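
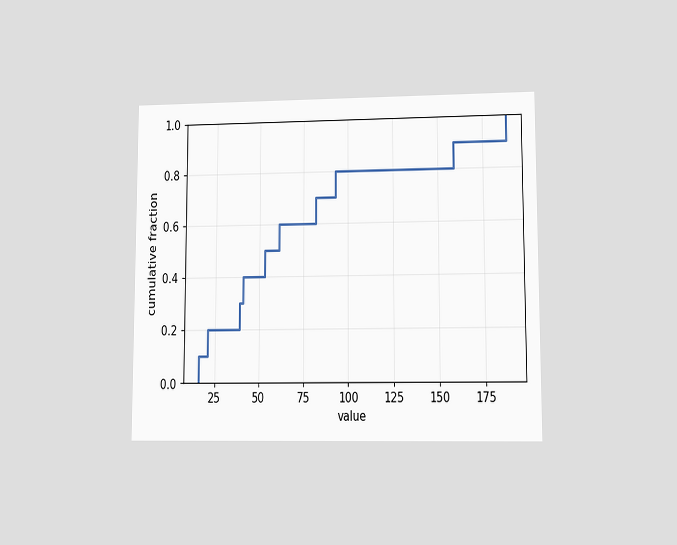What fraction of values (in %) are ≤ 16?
The chart is viewed at a slight angle. At x=16 the ECDF step is at 10%.

10%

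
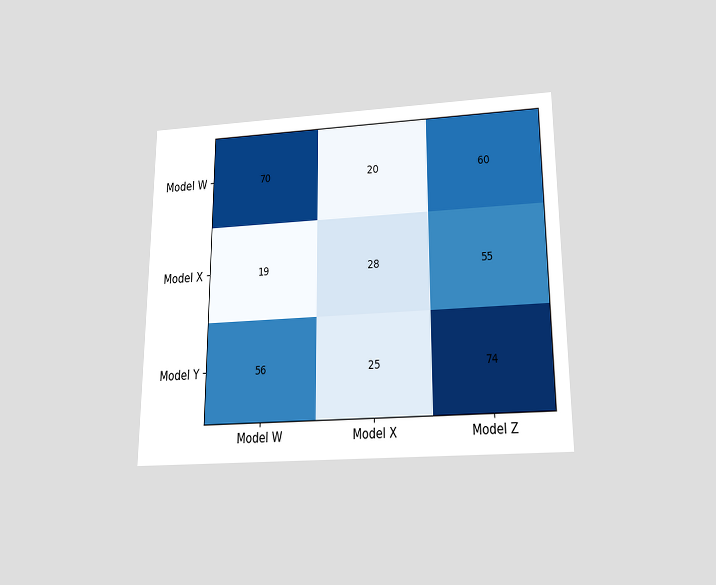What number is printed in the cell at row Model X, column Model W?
19

The chart is viewed slightly from below. The (Model X, Model W) cell reads 19.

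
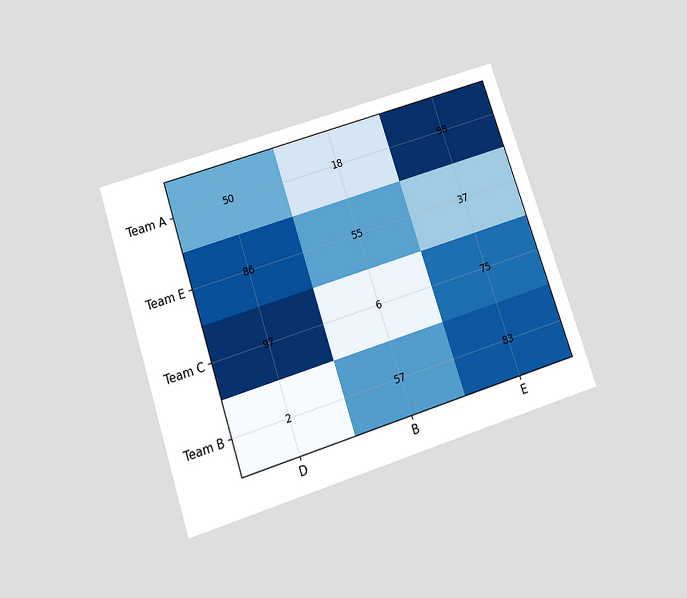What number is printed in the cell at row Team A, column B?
18

The chart is tilted about 18° counter-clockwise and viewed slightly from below. The (Team A, B) cell reads 18.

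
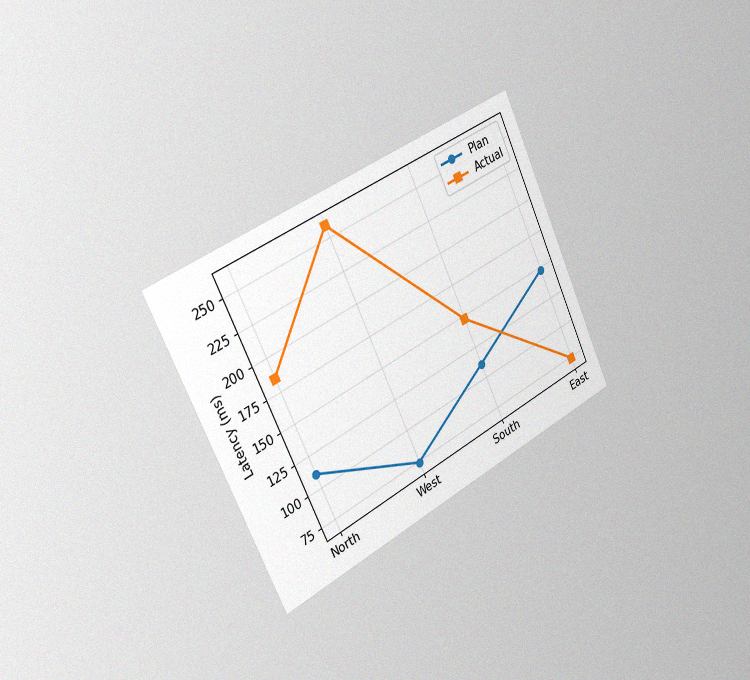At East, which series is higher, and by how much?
The chart is tilted about 26° counter-clockwise and viewed slightly from the left, with some photo noise. At East, Plan sits above the other line by 74ms.

Plan, by 74ms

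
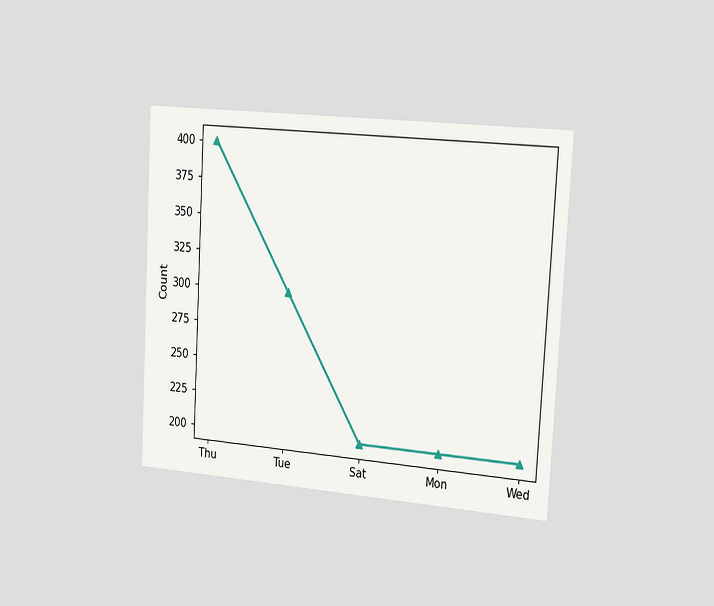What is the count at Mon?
The chart is tilted about 3° clockwise and viewed slightly from the right. At Mon, the line is at 200.

200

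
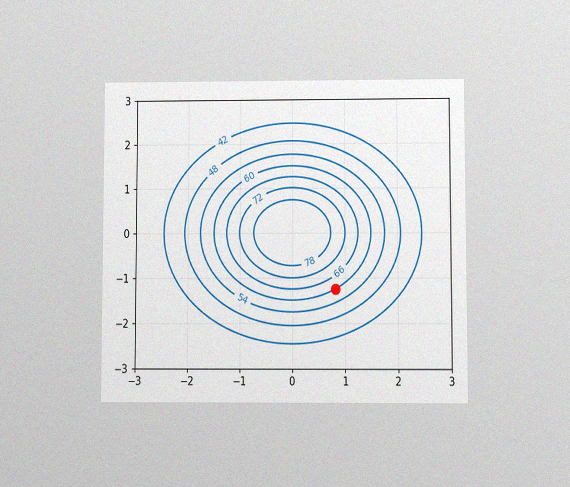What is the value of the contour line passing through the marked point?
60

The chart is viewed at a slight angle, with some photo noise. The marked point sits on the contour labelled 60.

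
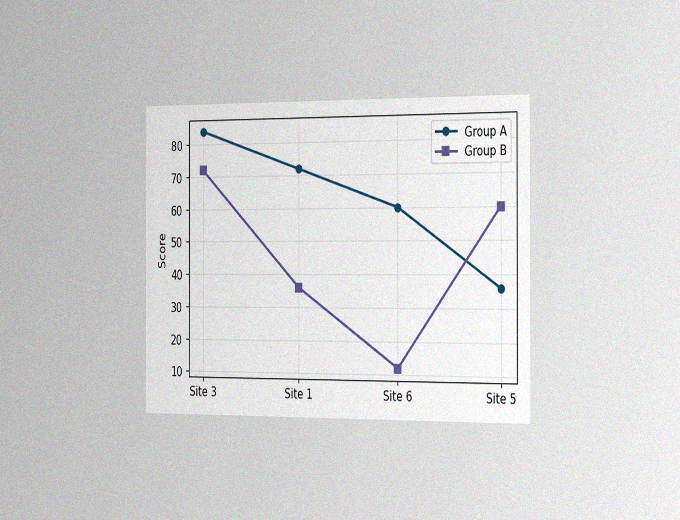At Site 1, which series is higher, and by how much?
The chart is viewed slightly from the right, with some photo noise. At Site 1, Group A sits above the other line by 36.

Group A, by 36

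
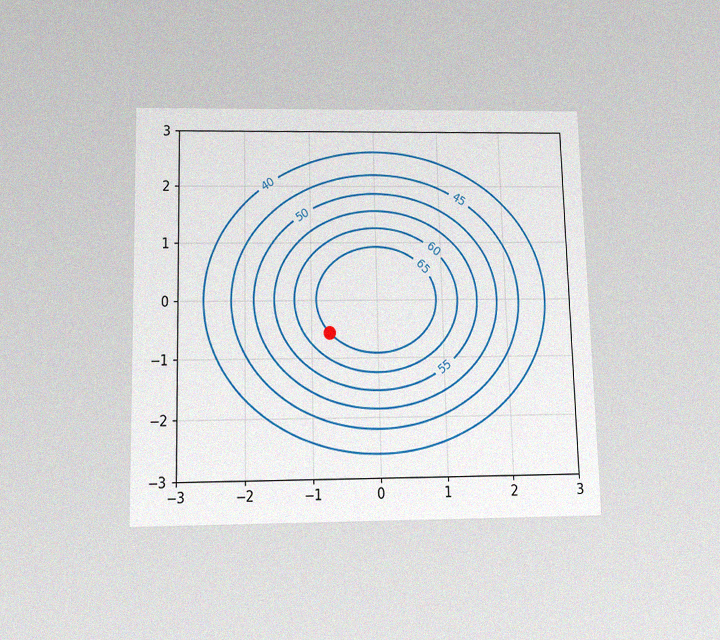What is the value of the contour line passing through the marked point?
The chart is viewed slightly from below, with some photo noise. The marked point sits on the contour labelled 65.

65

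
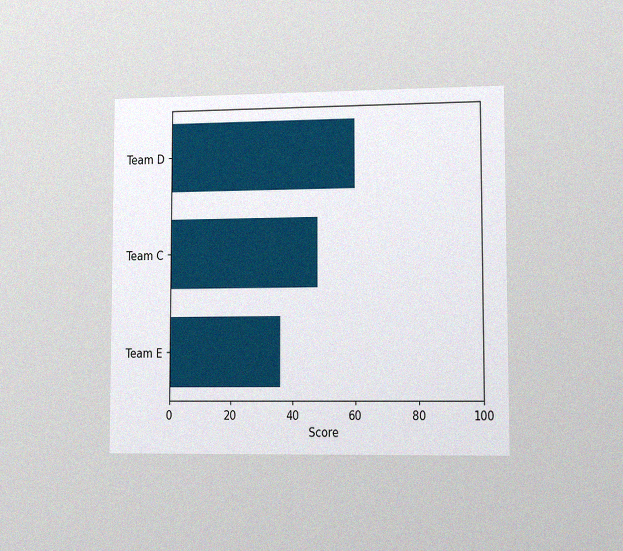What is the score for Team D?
60

The chart is viewed slightly from the right, with some photo noise. Reading along the chart's x-axis, the Team D bar reaches 60.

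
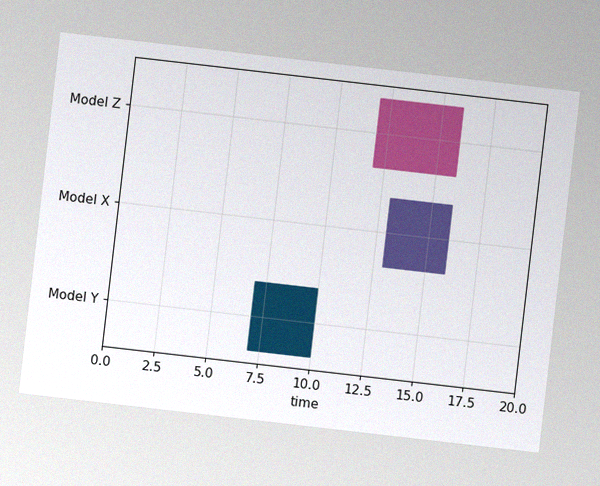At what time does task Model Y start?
7

The chart is tilted about 7° clockwise, with some photo noise. The Model Y bar begins at t=7.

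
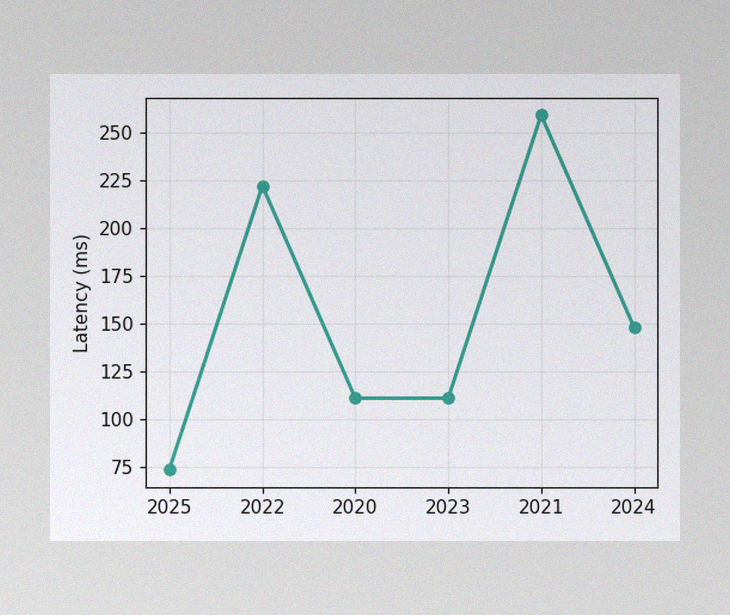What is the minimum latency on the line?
The image has some photo noise and uneven lighting. The lowest point is at 2025, and reading across to the y-axis gives 74ms.

74ms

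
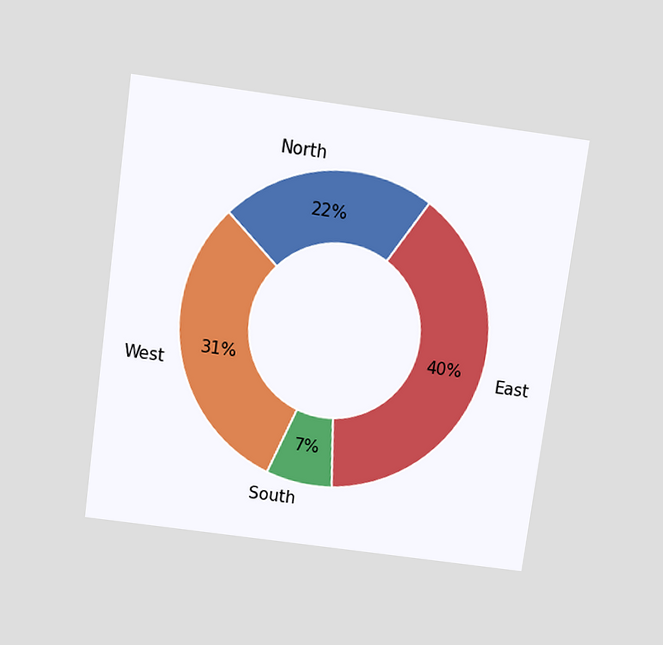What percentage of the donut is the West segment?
The chart is tilted about 8° clockwise and viewed slightly from above. The West segment takes up 31% of the ring.

31%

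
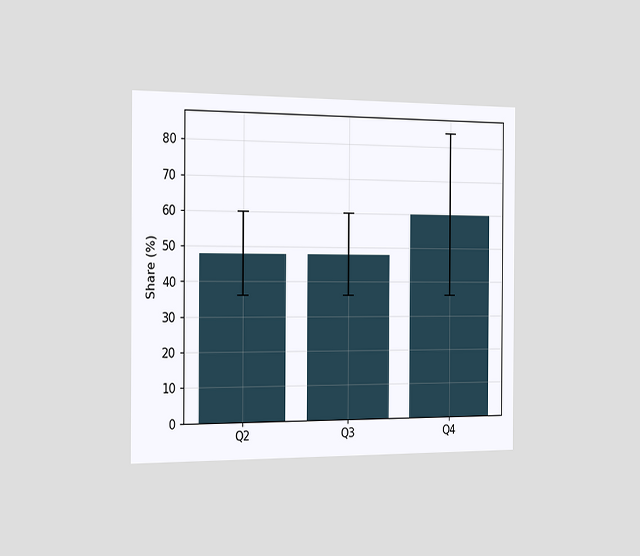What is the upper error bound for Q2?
60%

The chart is viewed slightly from the left. The Q2 bar's upper whisker reaches 60%.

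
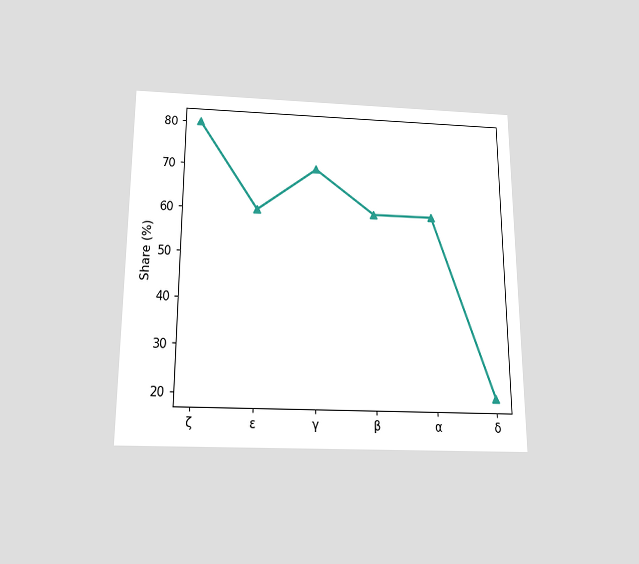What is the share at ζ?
The chart is viewed slightly from below. At ζ, the line is at 80%.

80%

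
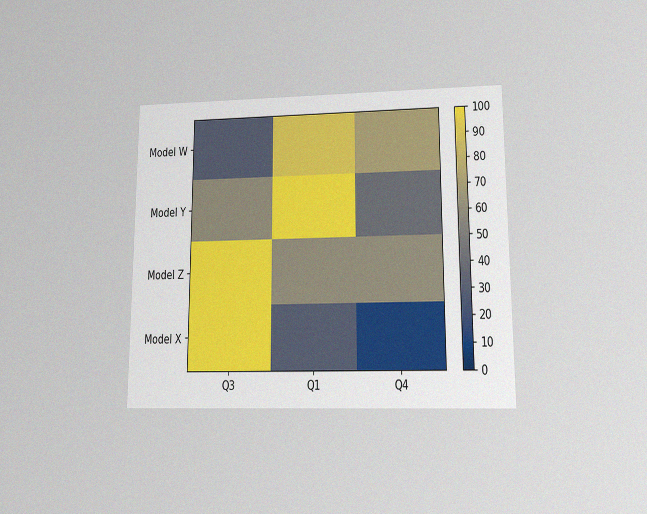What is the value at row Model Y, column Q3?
60

The chart is viewed at a slight angle, with some photo noise. Matching cell (Model Y, Q3) against the colorbar gives 60.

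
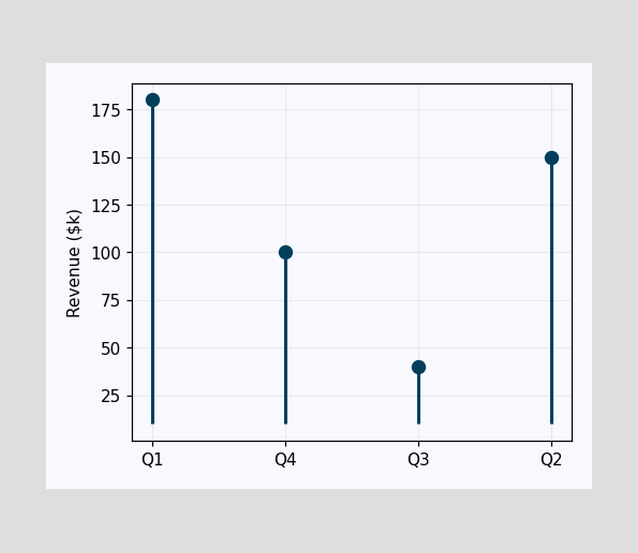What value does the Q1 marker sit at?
The Q1 marker sits at $180k.

$180k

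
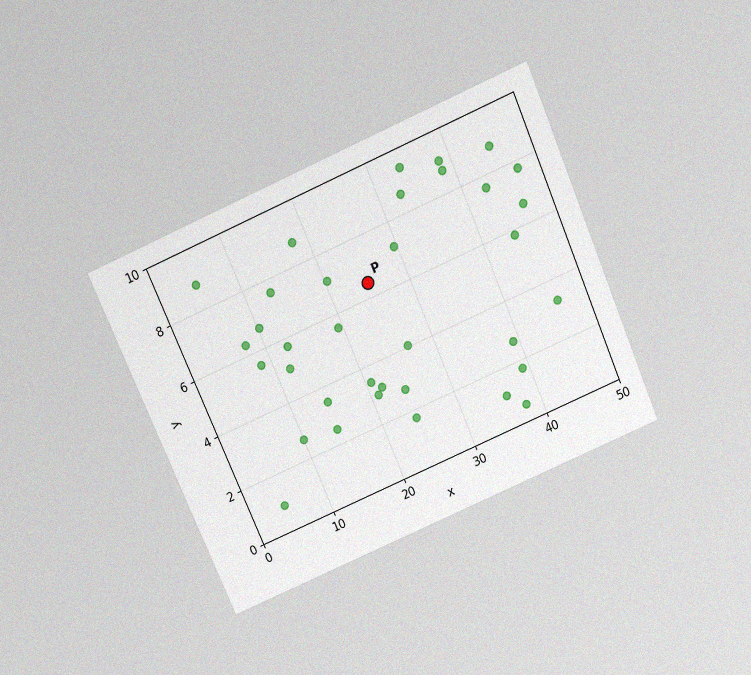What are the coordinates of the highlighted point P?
The chart is tilted about 23° counter-clockwise and viewed slightly from above, with some photo noise. Following the gridlines from P to each axis, P sits at (25, 6.5).

(25, 6.5)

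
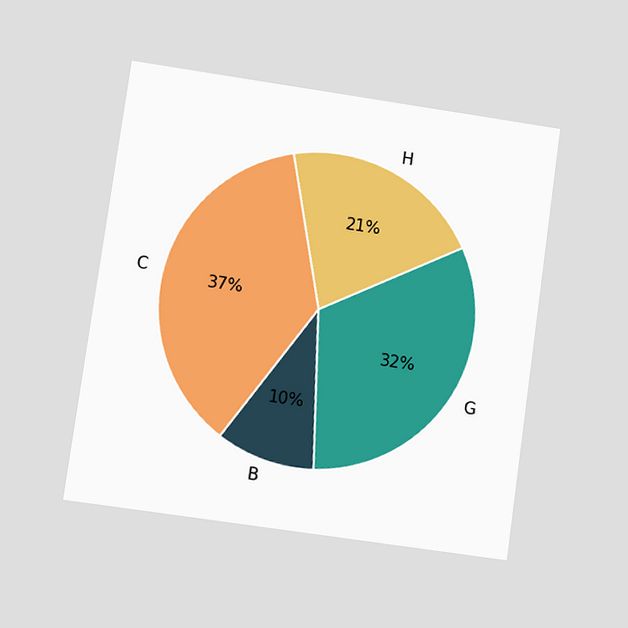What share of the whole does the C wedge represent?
37%

The chart is tilted about 8° clockwise and viewed at a slight angle. The C slice takes up 37% of the pie.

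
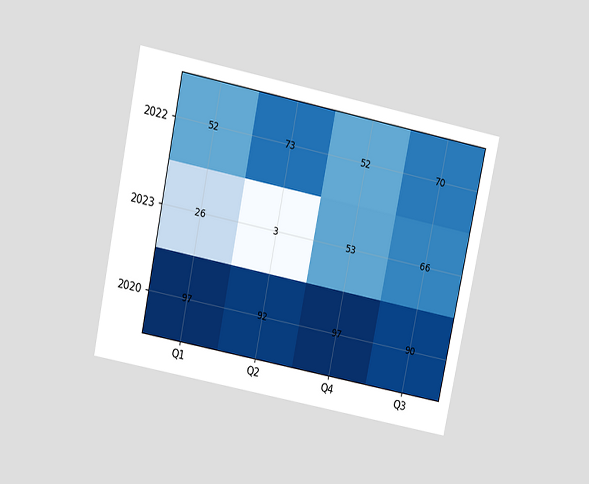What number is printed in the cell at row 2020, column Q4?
97

The chart is tilted about 12° clockwise and viewed slightly from above. The (2020, Q4) cell reads 97.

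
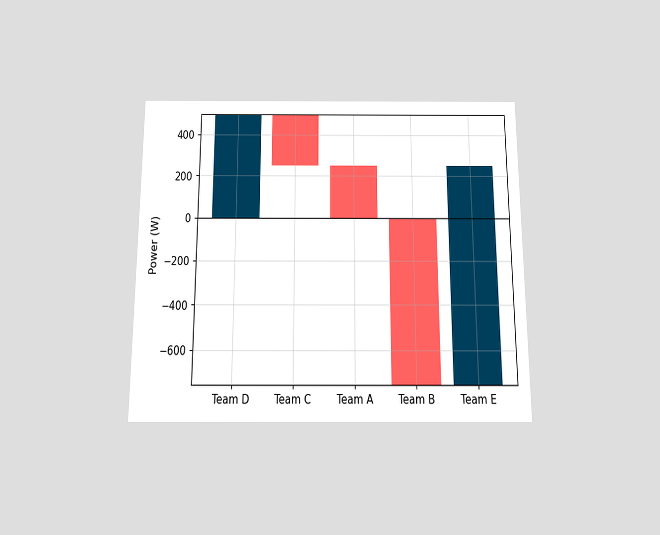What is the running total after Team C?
The chart is viewed slightly from below. After Team C the running total reaches 250W.

250W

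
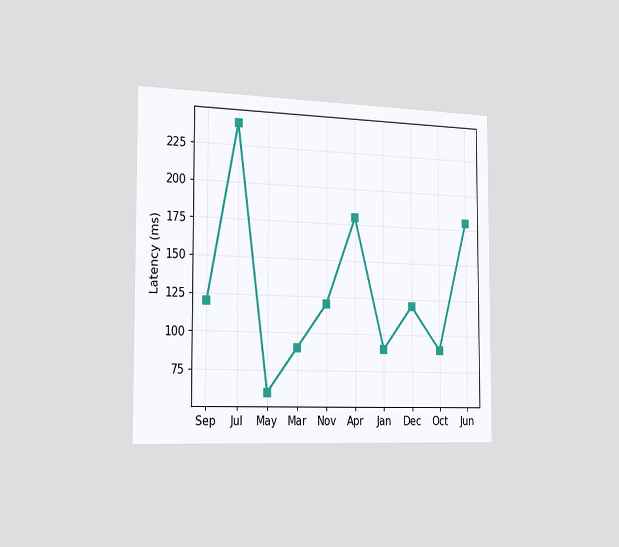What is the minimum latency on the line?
The chart is viewed slightly from the left. The lowest point is at May, and reading across to the y-axis gives 60ms.

60ms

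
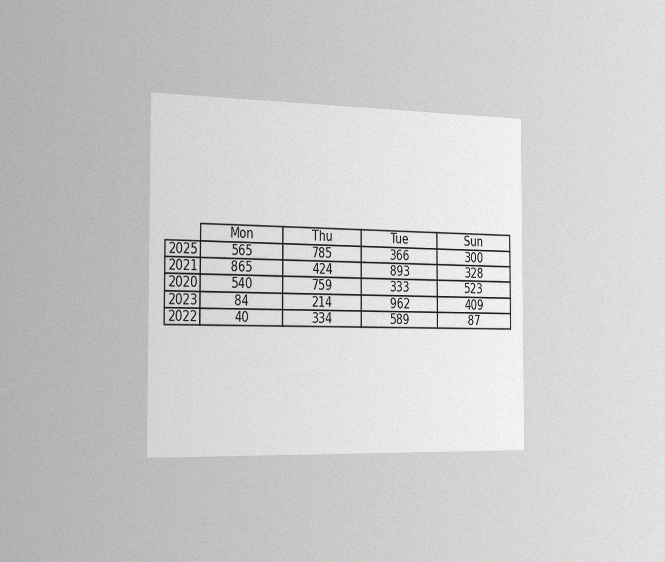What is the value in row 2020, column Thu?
759

The chart is viewed slightly from the left, with some photo noise. The (2020, Thu) cell reads 759.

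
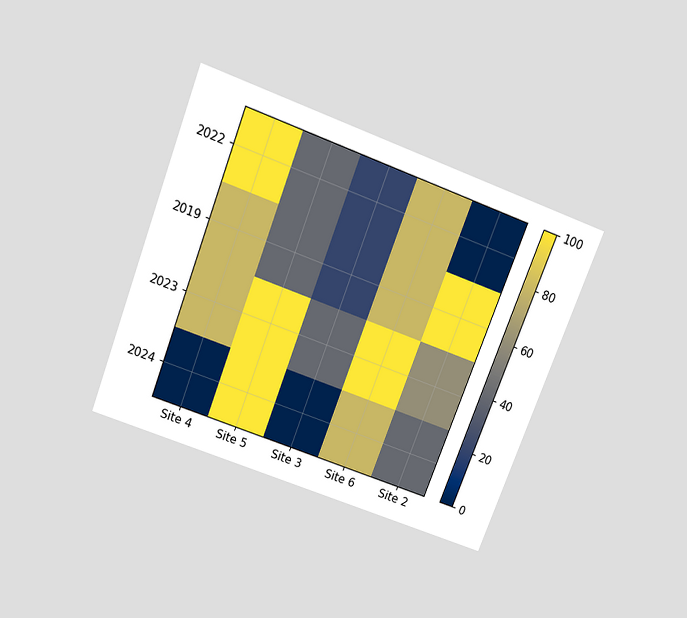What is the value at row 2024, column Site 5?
100

The chart is tilted about 21° clockwise and viewed slightly from above. Matching cell (2024, Site 5) against the colorbar gives 100.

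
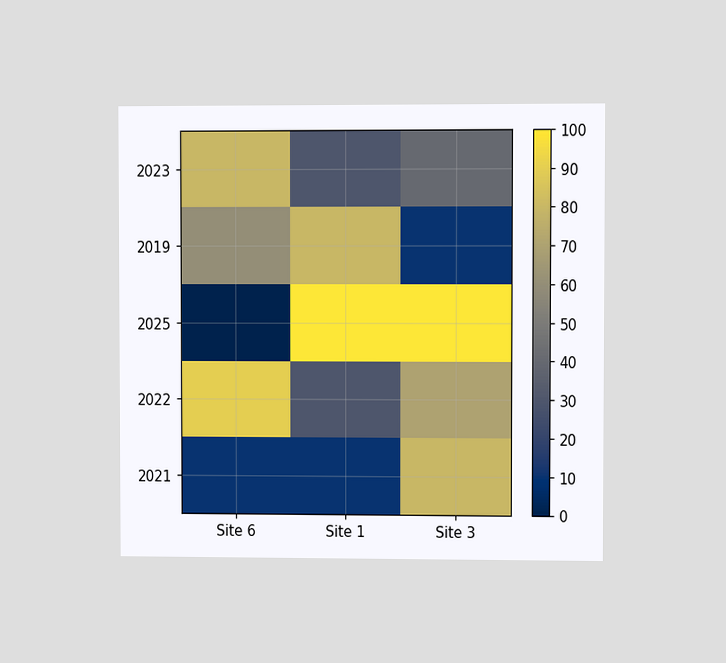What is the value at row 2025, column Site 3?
100

The chart is viewed at a slight angle. Matching cell (2025, Site 3) against the colorbar gives 100.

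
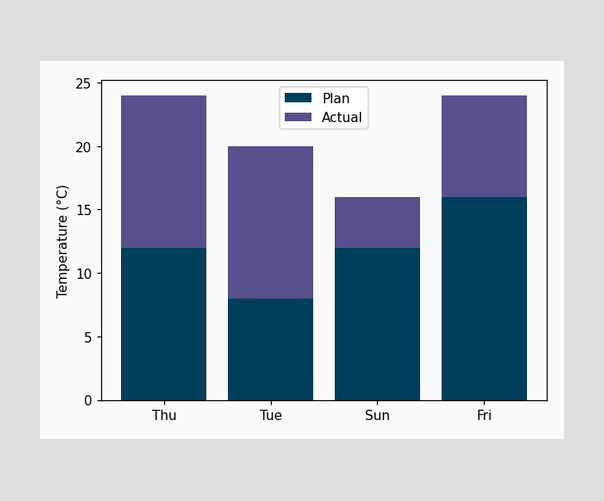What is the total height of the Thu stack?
The Thu stack's top reaches 24°C on the y-axis.

24°C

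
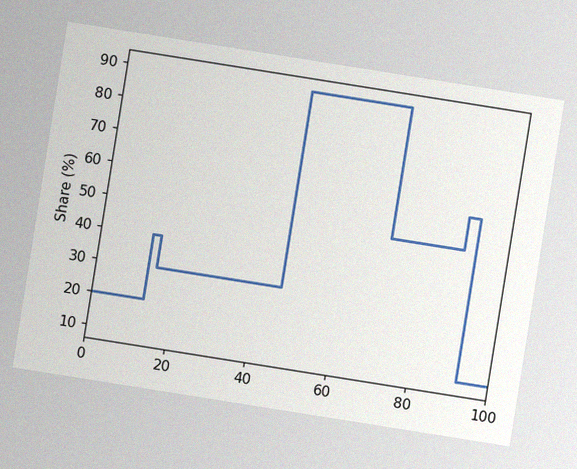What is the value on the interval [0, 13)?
20%

The chart is tilted about 9° clockwise, with some photo noise. On [0, 13) the step sits at 20%.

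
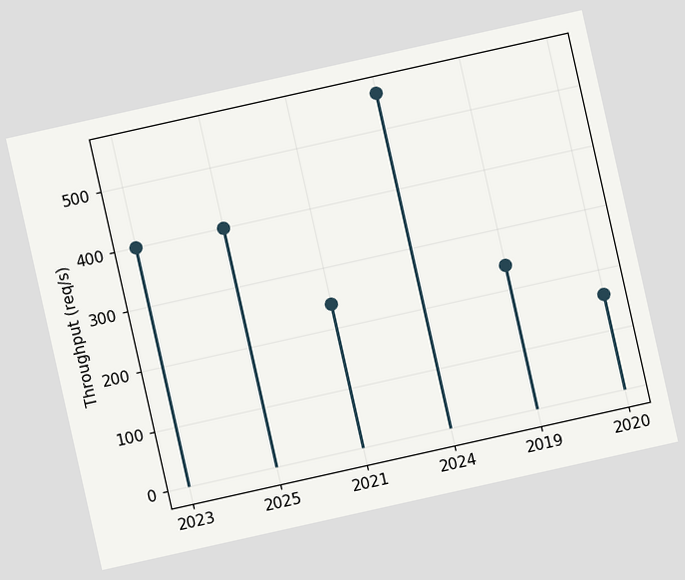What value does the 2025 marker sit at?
400req/s

The chart is tilted about 13° counter-clockwise. The 2025 marker sits at 400req/s.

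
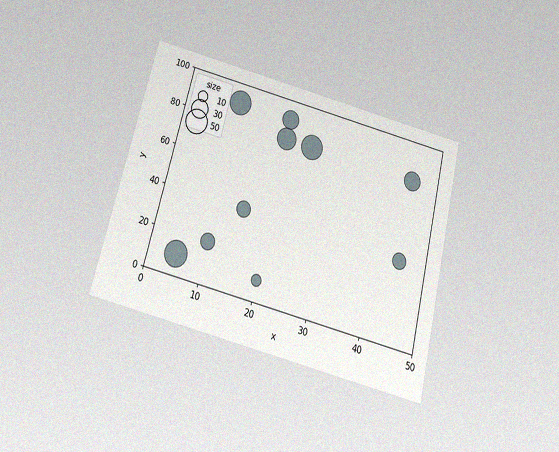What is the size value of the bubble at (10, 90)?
The chart is tilted about 14° clockwise and viewed slightly from below, with some photo noise. Matching the bubble at (10, 90) against the size legend gives 50.

50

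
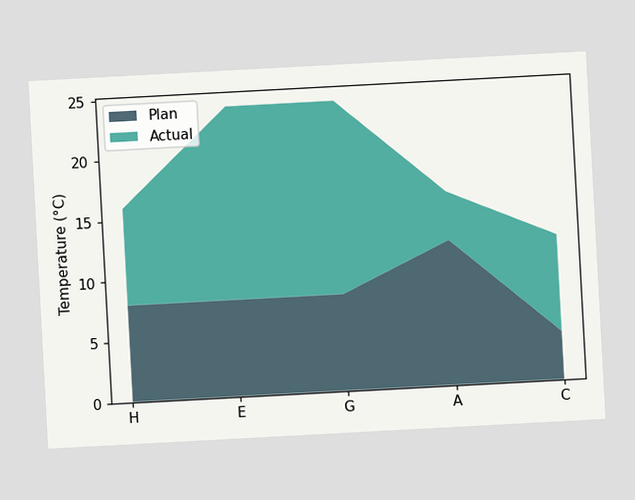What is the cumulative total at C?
12°C

The chart is tilted about 3° counter-clockwise. The stacked total at C reaches 12°C.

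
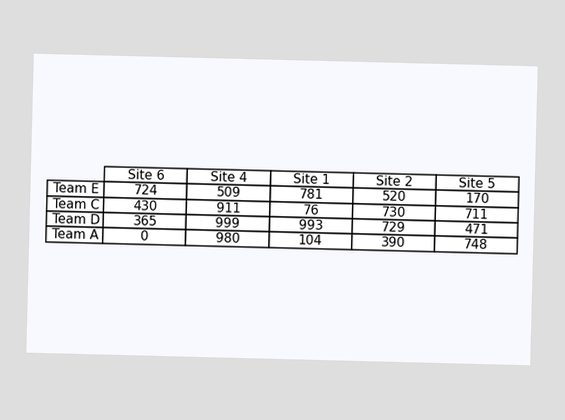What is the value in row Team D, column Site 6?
The (Team D, Site 6) cell reads 365.

365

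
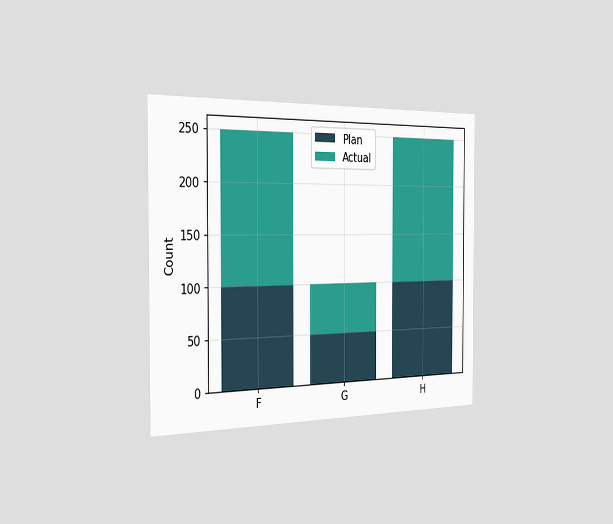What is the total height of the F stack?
The chart is viewed slightly from the left. The F stack's top reaches 250 on the y-axis.

250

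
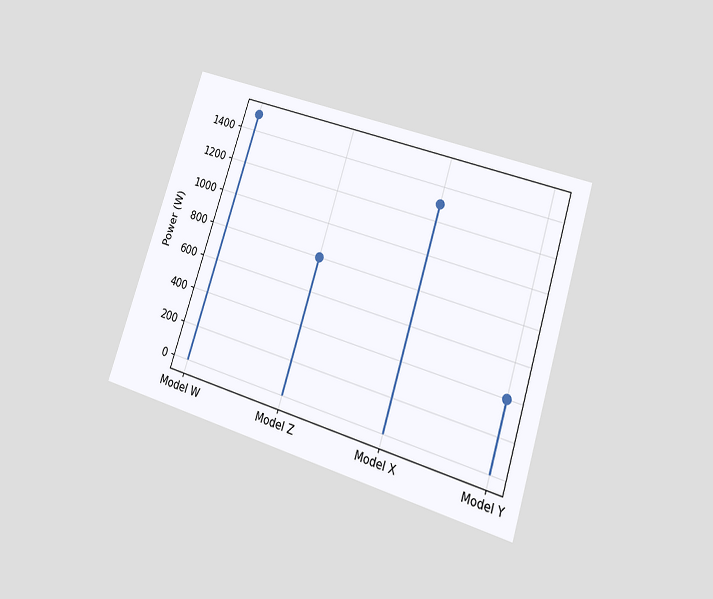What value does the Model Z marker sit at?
800W

The chart is tilted about 18° clockwise and viewed at a slight angle. The Model Z marker sits at 800W.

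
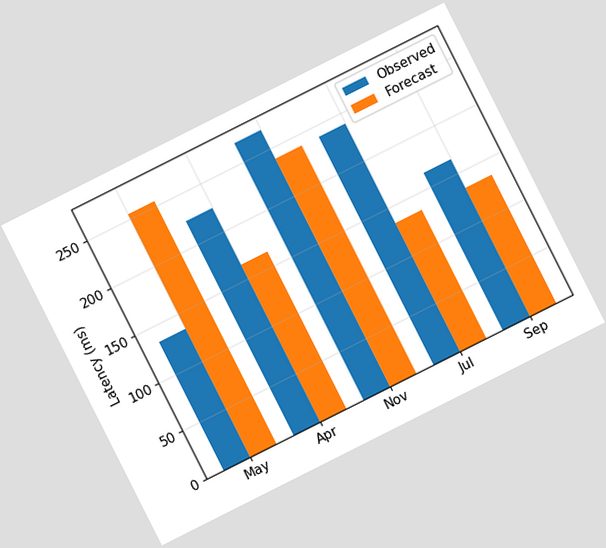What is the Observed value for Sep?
165ms

The chart is tilted about 27° counter-clockwise. The Observed bar at Sep reaches 165ms on the y-axis.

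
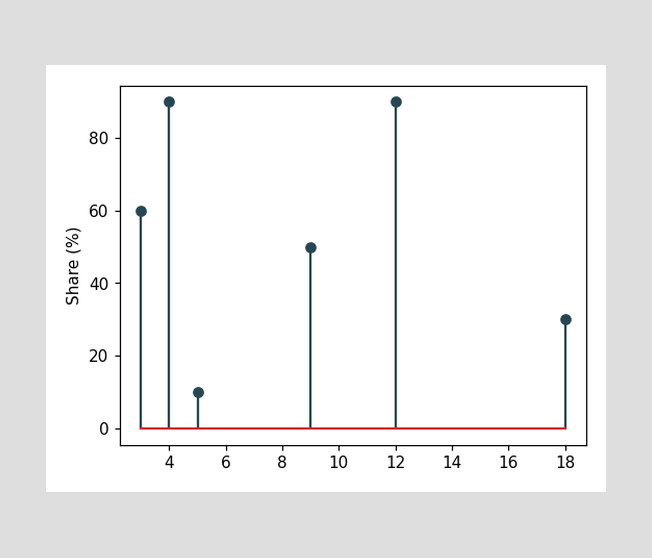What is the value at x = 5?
The stem at x=5 reaches 10%.

10%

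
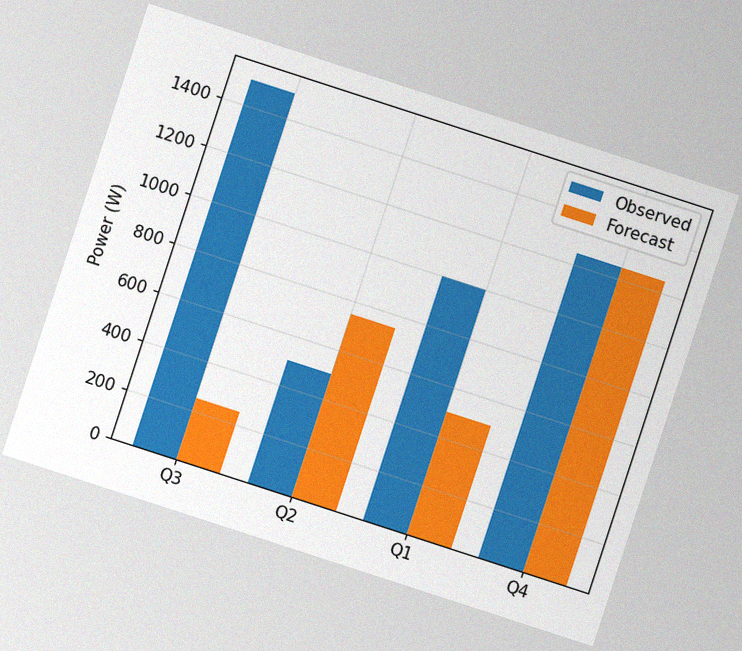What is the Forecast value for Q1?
The chart is tilted about 18° clockwise, with some photo noise. The Forecast bar at Q1 reaches 500W on the y-axis.

500W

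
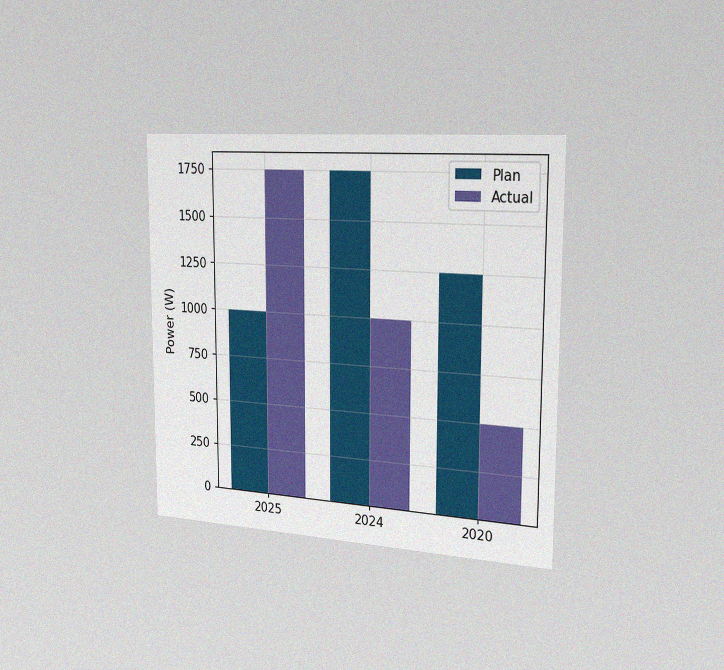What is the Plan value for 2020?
1250W

The chart is viewed slightly from the right, with some photo noise. The Plan bar at 2020 reaches 1250W on the y-axis.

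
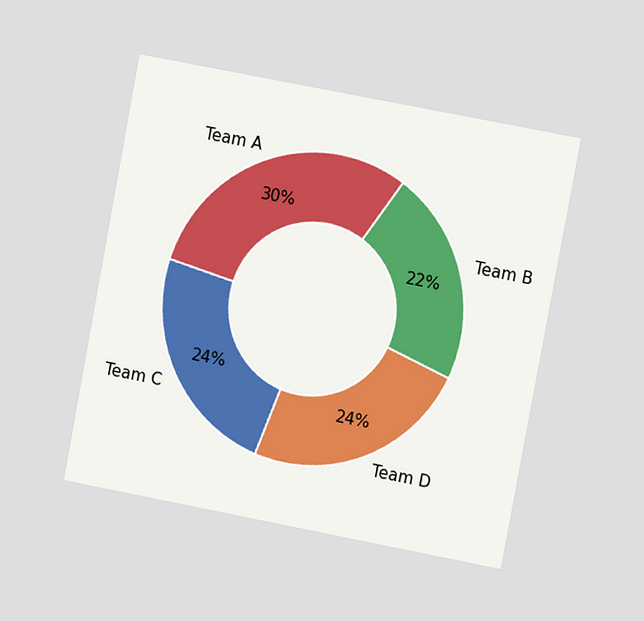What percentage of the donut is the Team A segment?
30%

The chart is tilted about 11° clockwise and viewed at a slight angle. The Team A segment takes up 30% of the ring.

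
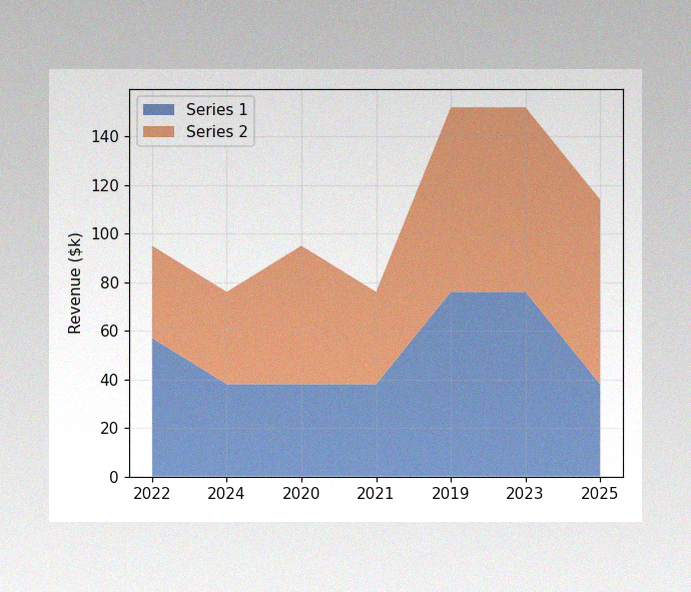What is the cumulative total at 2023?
The image has some photo noise and uneven lighting. The stacked total at 2023 reaches $152k.

$152k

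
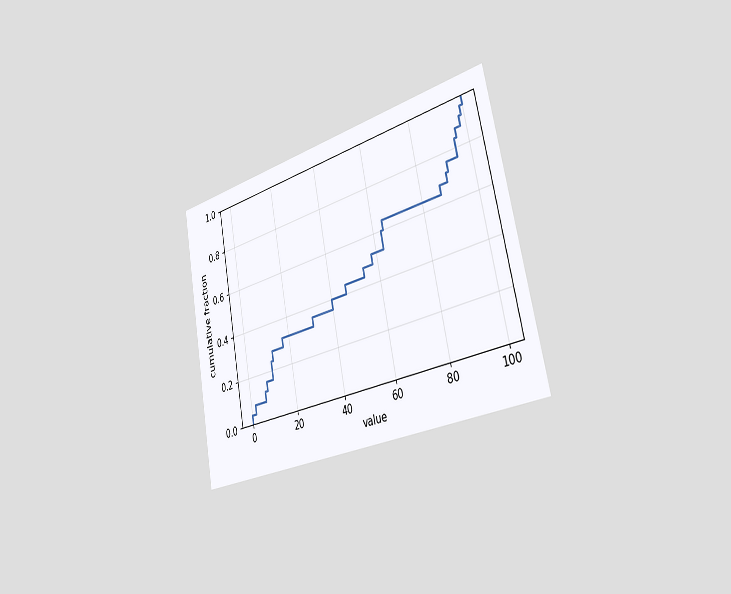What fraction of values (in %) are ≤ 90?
The chart is tilted about 11° counter-clockwise and viewed slightly from the right. At x=90 the ECDF step is at 72%.

72%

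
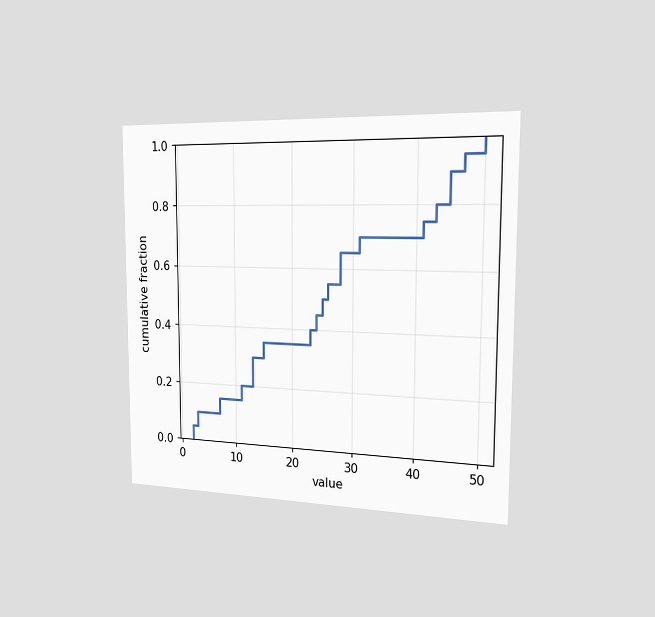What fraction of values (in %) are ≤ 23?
40%

The chart is viewed slightly from the right. At x=23 the ECDF step is at 40%.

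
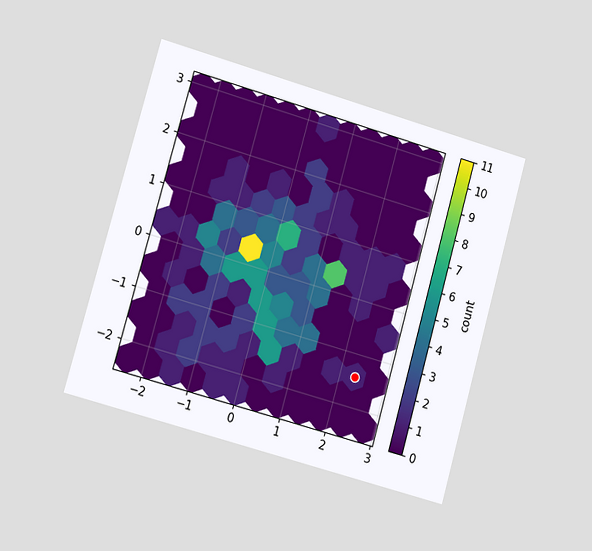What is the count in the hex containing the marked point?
1

The chart is tilted about 16° clockwise and viewed slightly from the left. The marked hex reads 1 on the colorbar.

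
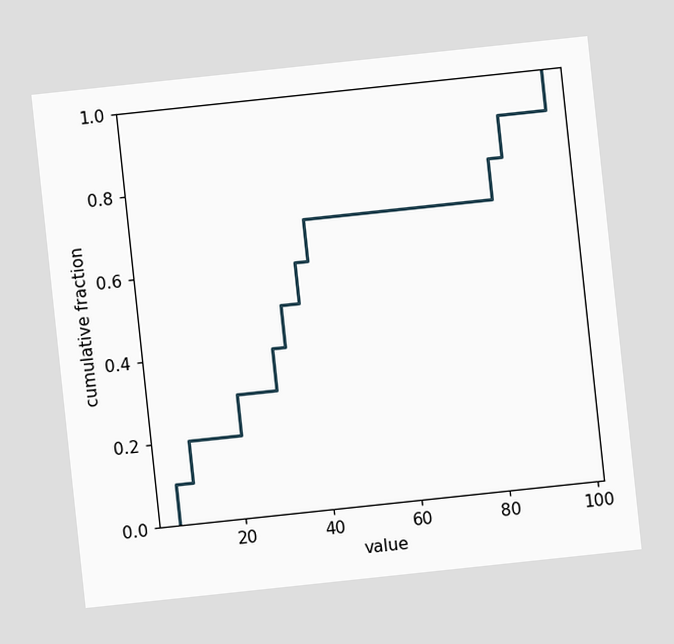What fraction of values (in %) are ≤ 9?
The chart is tilted about 6° counter-clockwise. At x=9 the ECDF step is at 20%.

20%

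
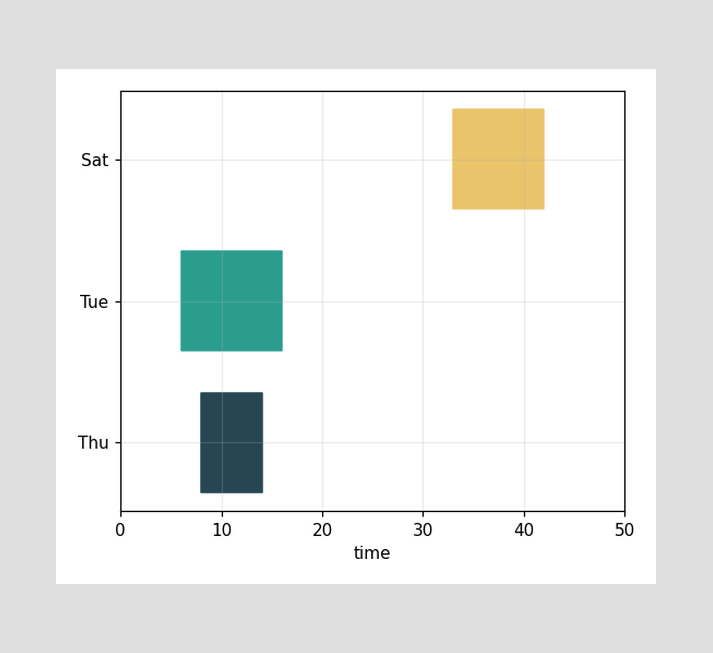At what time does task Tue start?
6

The Tue bar begins at t=6.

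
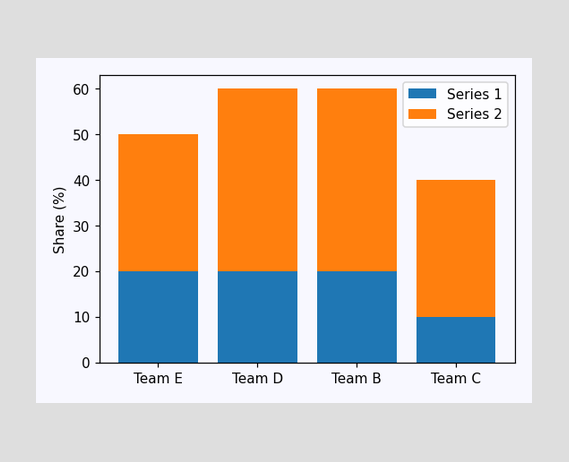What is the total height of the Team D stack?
60%

The Team D stack's top reaches 60% on the y-axis.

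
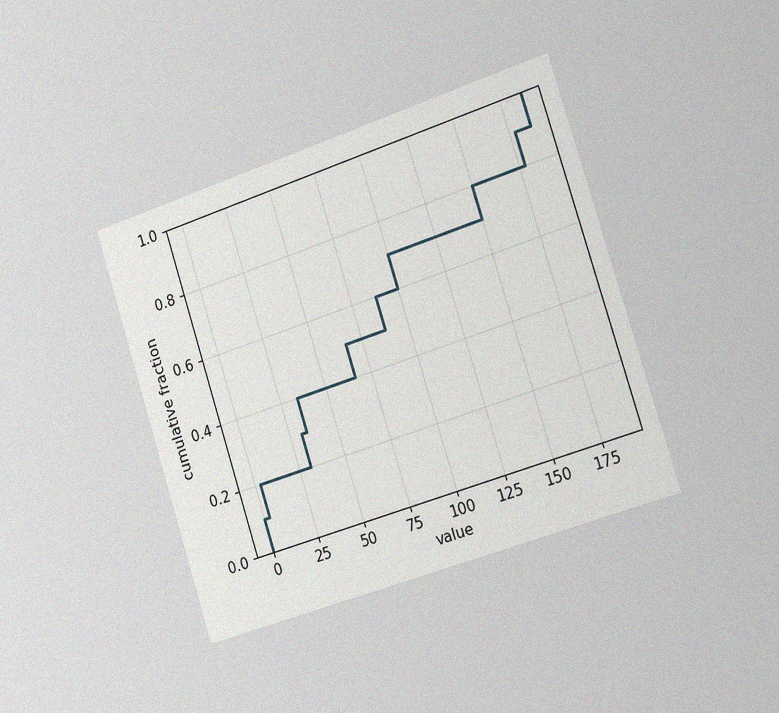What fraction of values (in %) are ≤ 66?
50%

The chart is tilted about 18° counter-clockwise and viewed slightly from the right, with some photo noise. At x=66 the ECDF step is at 50%.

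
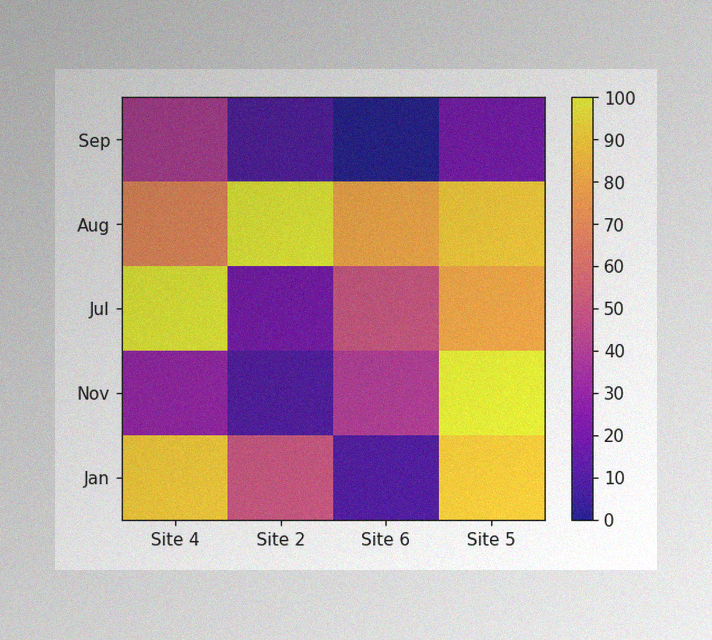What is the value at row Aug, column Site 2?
The image has some photo noise and uneven lighting. Matching cell (Aug, Site 2) against the colorbar gives 100.

100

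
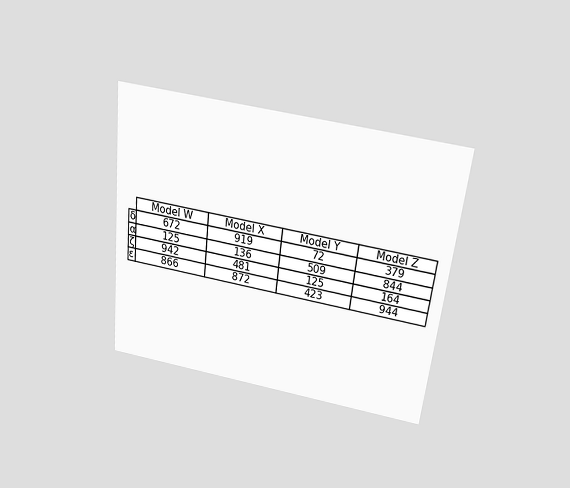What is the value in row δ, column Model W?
The chart is tilted about 6° clockwise and viewed slightly from above. The (δ, Model W) cell reads 672.

672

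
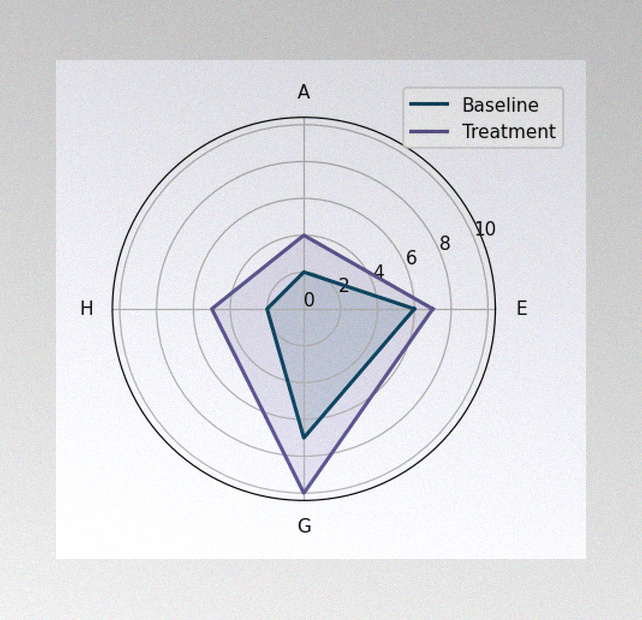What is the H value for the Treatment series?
5

The image has some photo noise and uneven lighting. On the H axis, Treatment reaches 5.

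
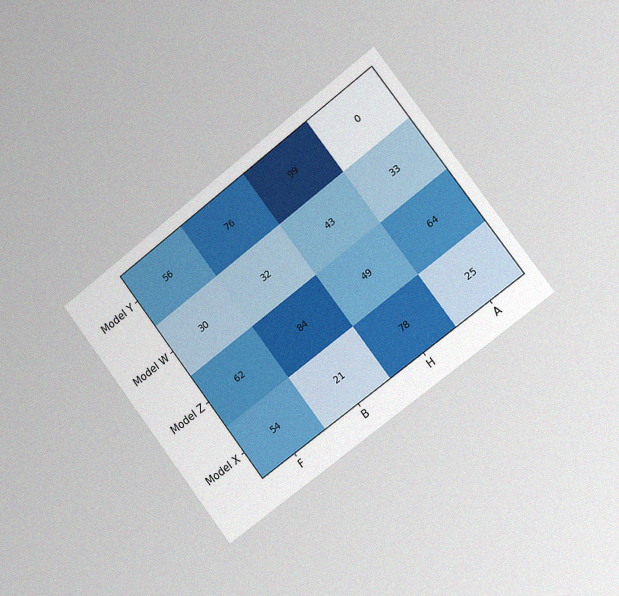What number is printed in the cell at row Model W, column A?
The chart is tilted about 38° counter-clockwise and viewed slightly from the right, with some photo noise. The (Model W, A) cell reads 33.

33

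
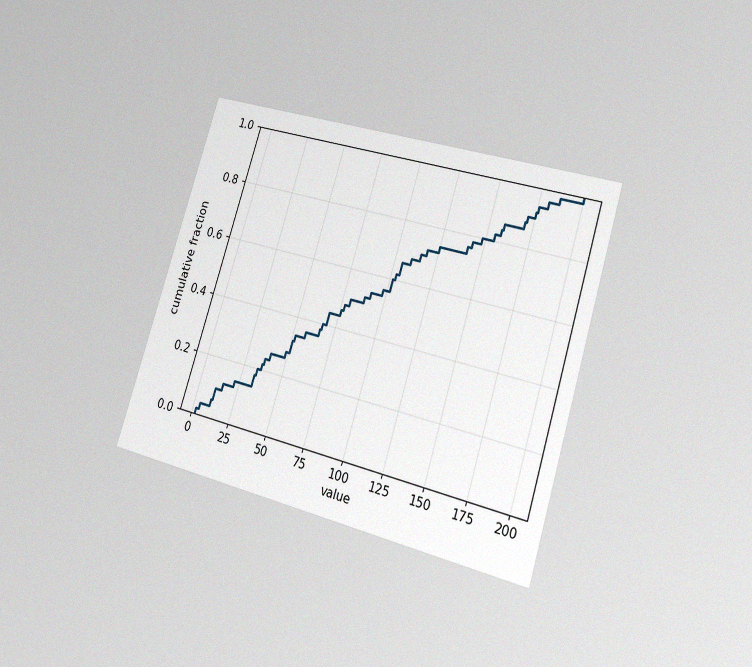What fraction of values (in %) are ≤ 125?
The chart is tilted about 17° clockwise and viewed at a slight angle, with some photo noise. At x=125 the ECDF step is at 74%.

74%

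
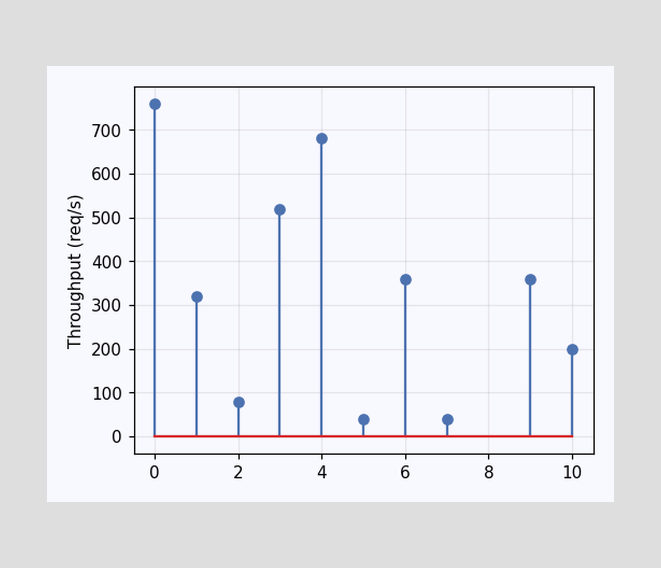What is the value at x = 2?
80req/s

The stem at x=2 reaches 80req/s.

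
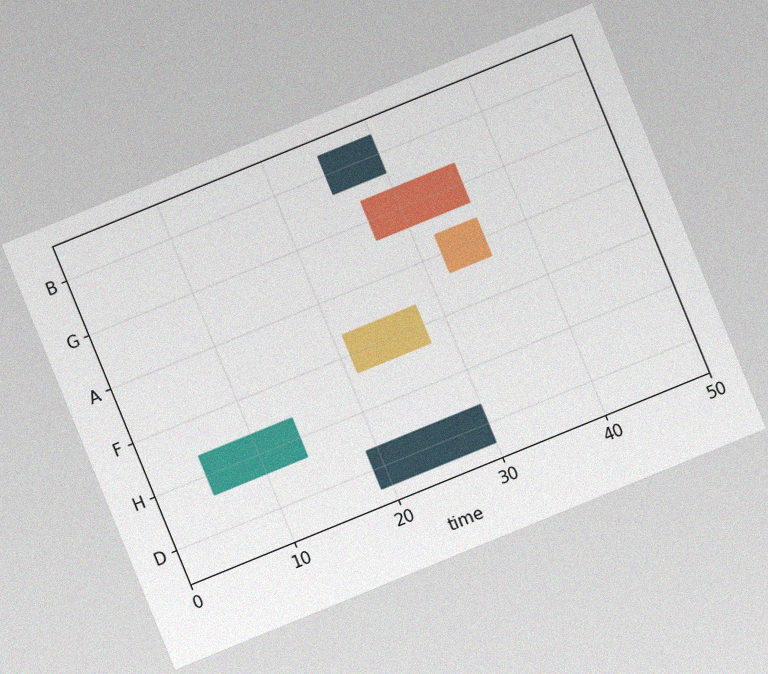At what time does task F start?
The chart is tilted about 22° counter-clockwise, with some photo noise. The F bar begins at t=21.

21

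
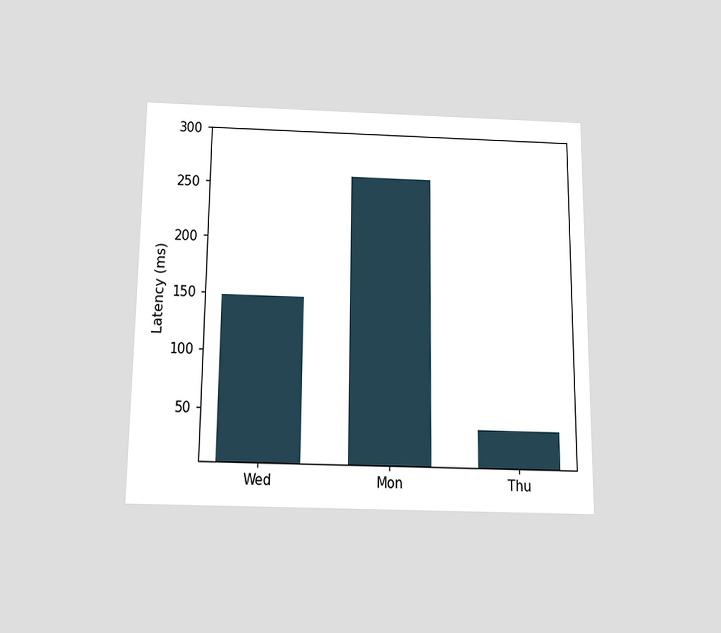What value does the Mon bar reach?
259ms

The chart is viewed slightly from below. Reading along the chart's y-axis, the Mon bar reaches 259ms.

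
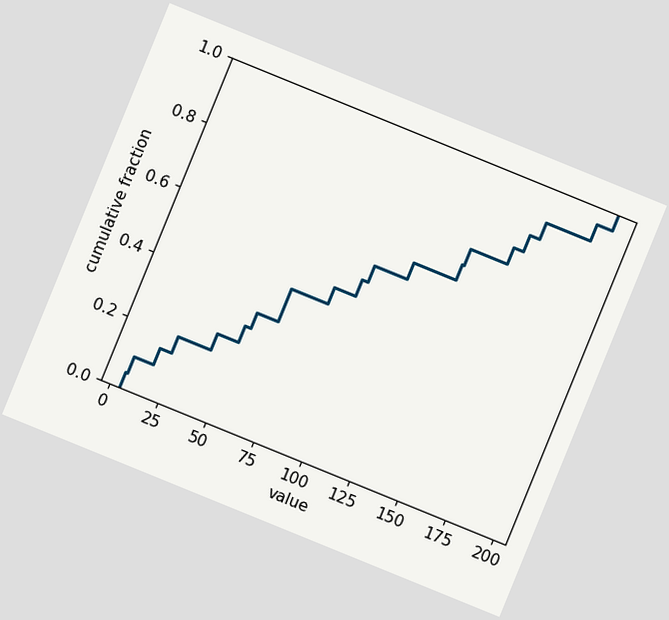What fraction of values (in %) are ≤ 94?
The chart is tilted about 22° clockwise. At x=94 the ECDF step is at 55%.

55%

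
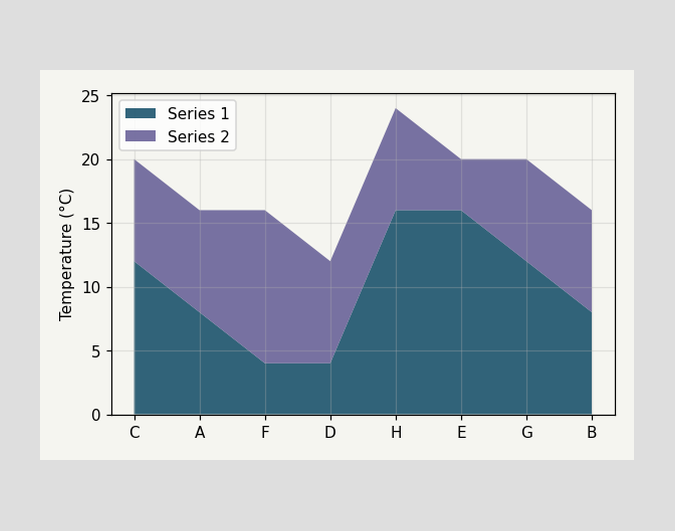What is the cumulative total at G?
The stacked total at G reaches 20°C.

20°C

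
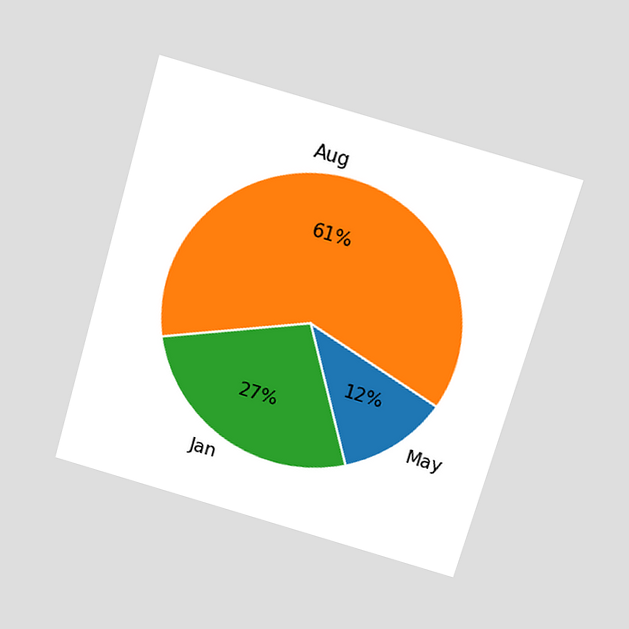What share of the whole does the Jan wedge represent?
The chart is tilted about 16° clockwise and viewed slightly from above. The Jan slice takes up 27% of the pie.

27%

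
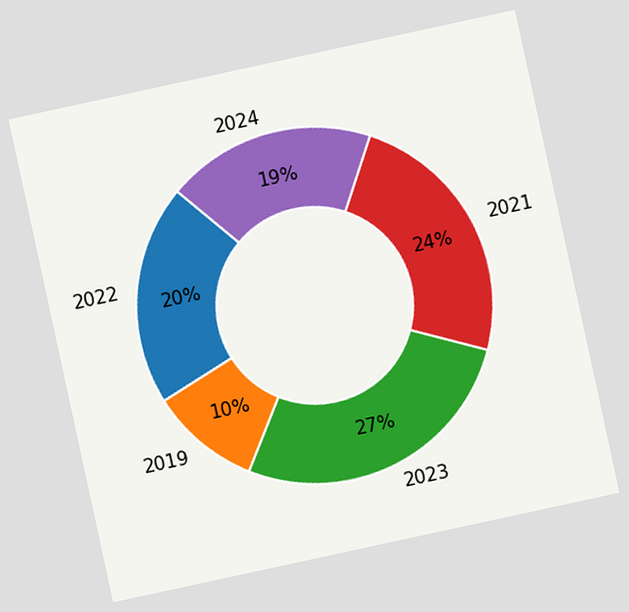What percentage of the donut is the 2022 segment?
The chart is tilted about 12° counter-clockwise. The 2022 segment takes up 20% of the ring.

20%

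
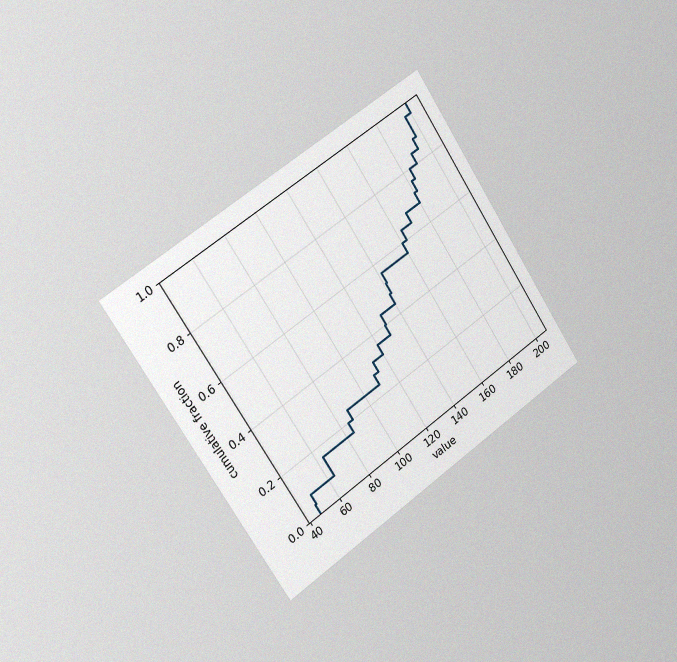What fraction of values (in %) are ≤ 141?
52%

The chart is tilted about 33° counter-clockwise and viewed slightly from the left, with some photo noise. At x=141 the ECDF step is at 52%.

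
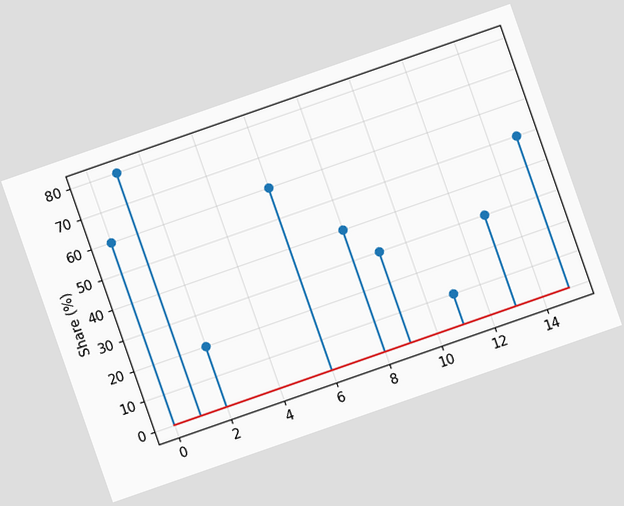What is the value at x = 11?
10%

The chart is tilted about 19° counter-clockwise. The stem at x=11 reaches 10%.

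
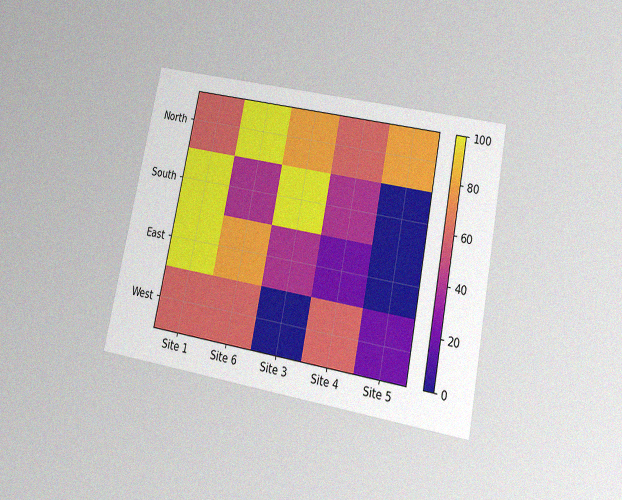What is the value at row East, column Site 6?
80

The chart is tilted about 11° clockwise and viewed slightly from below, with some photo noise. Matching cell (East, Site 6) against the colorbar gives 80.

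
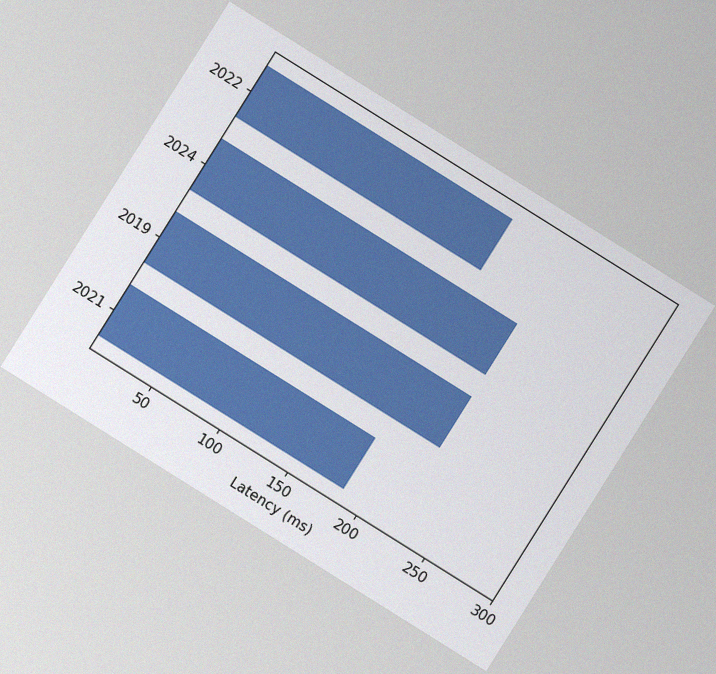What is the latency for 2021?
185ms

The chart is tilted about 32° clockwise, with some photo noise. Reading along the chart's x-axis, the 2021 bar reaches 185ms.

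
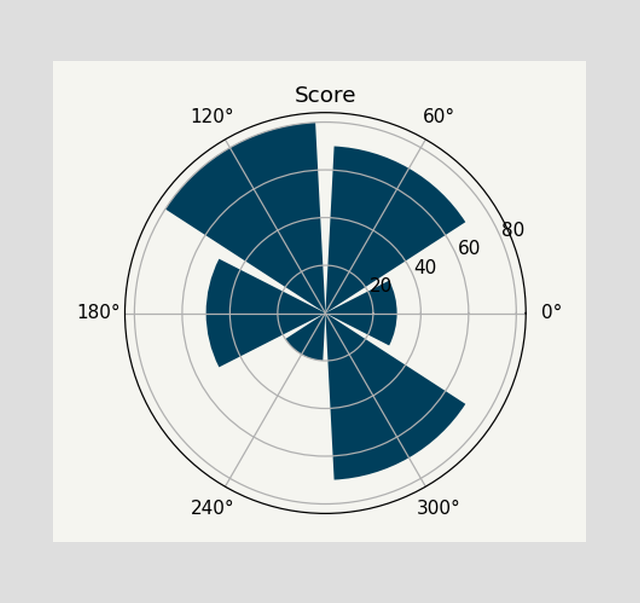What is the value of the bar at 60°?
70

The bar at 60° reaches 70 on the radial axis.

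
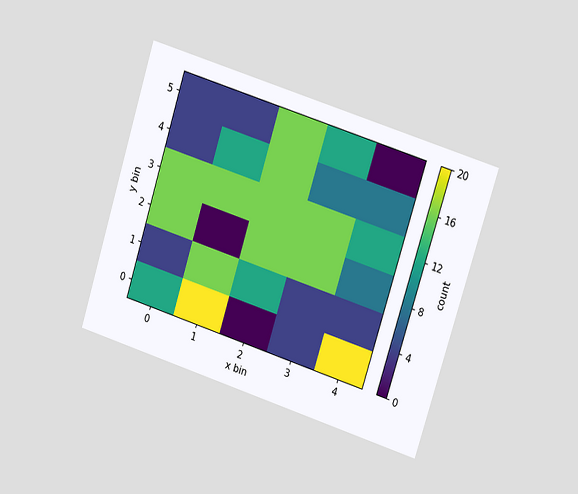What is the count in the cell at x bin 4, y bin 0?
The chart is tilted about 17° clockwise and viewed at a slight angle. Matching the cell (4, 0) against the colorbar gives 20.

20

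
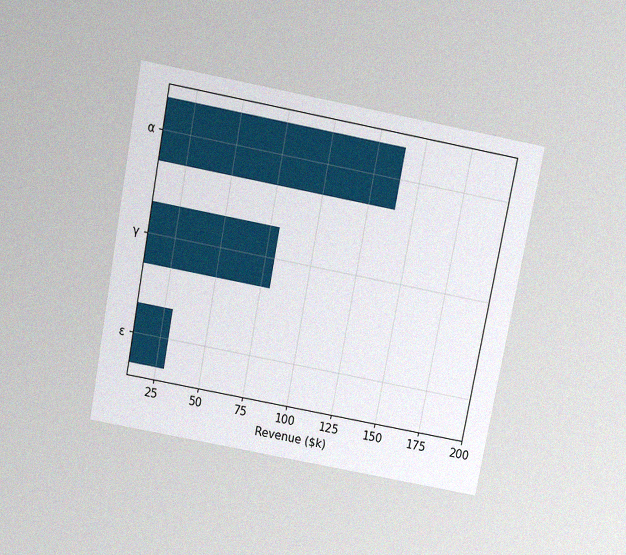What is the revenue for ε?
$30k

The chart is tilted about 11° clockwise and viewed slightly from above, with some photo noise. Reading along the chart's x-axis, the ε bar reaches $30k.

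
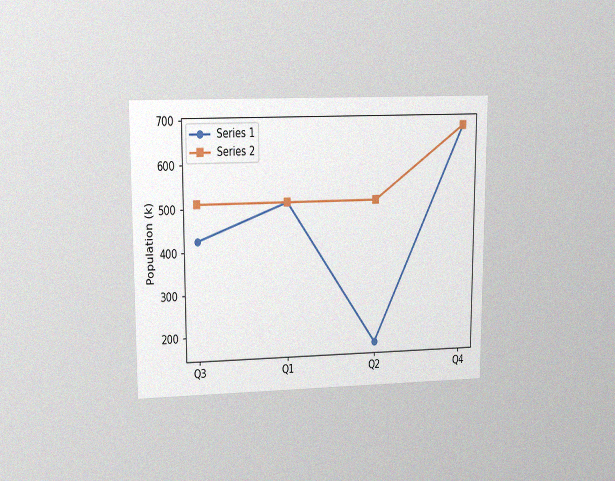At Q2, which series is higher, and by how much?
Series 2, by 340k

The chart is viewed at a slight angle, with some photo noise. At Q2, Series 2 sits above the other line by 340k.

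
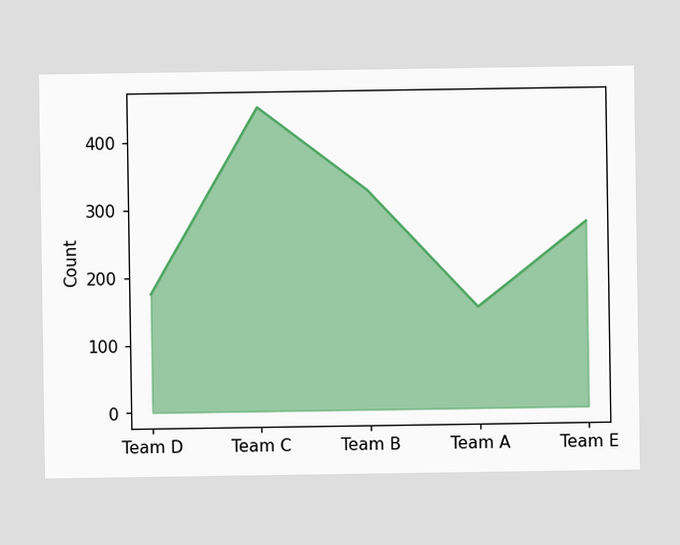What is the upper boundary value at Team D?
At Team D the upper boundary is at 175.

175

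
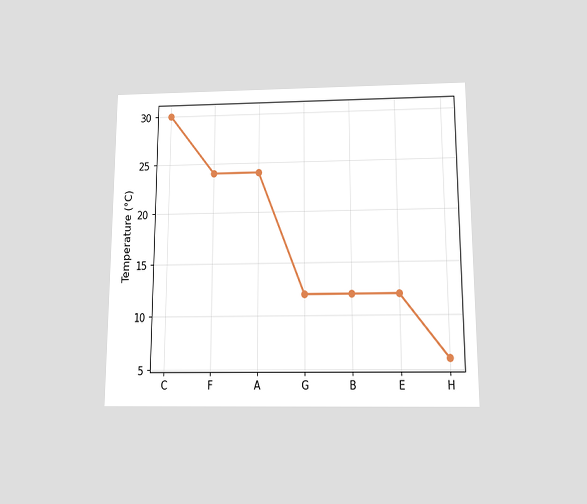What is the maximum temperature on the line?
The chart is viewed slightly from below. The highest point is at C, and reading across to the y-axis gives 30°C.

30°C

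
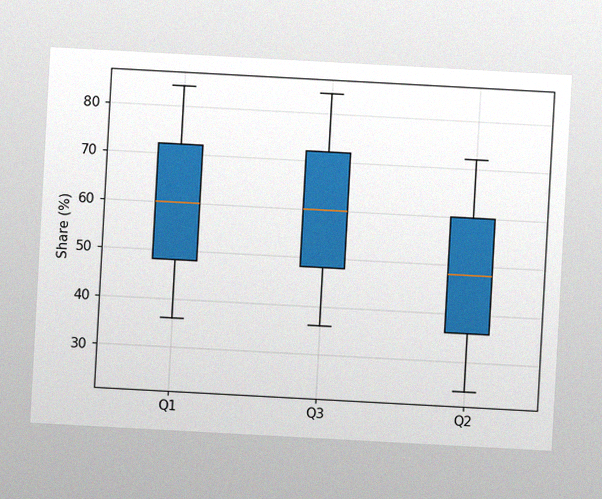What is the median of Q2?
48%

The chart is tilted about 3° clockwise, with some photo noise. The median line in the Q2 box sits at 48%.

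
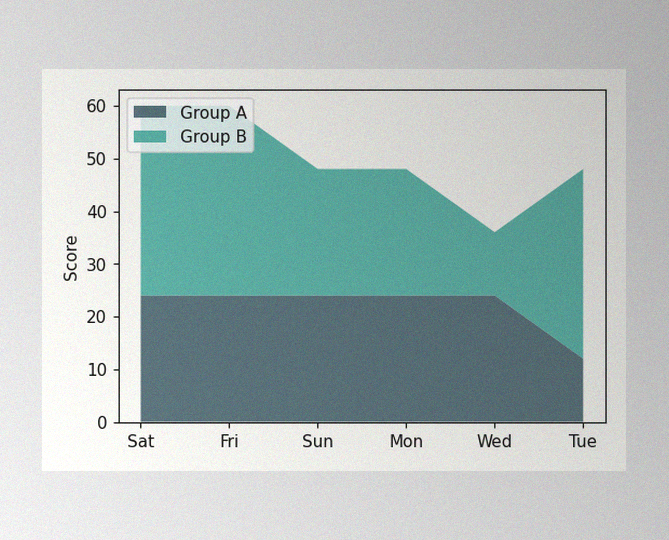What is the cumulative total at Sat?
60

The image has some photo noise and uneven lighting. The stacked total at Sat reaches 60.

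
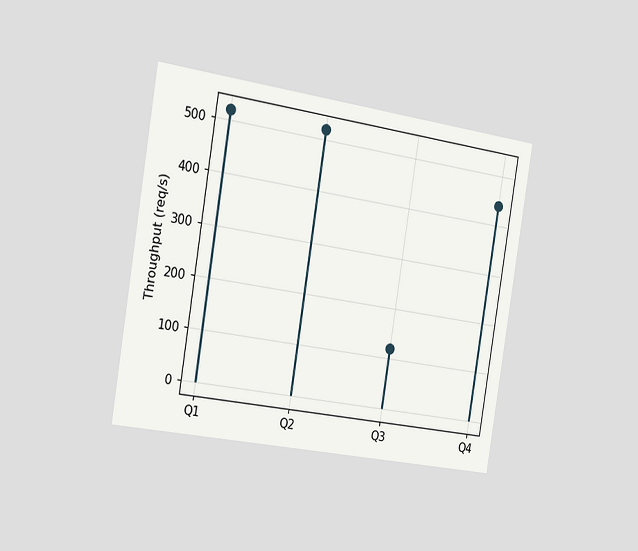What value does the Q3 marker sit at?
The chart is tilted about 9° clockwise and viewed slightly from the left. The Q3 marker sits at 120req/s.

120req/s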